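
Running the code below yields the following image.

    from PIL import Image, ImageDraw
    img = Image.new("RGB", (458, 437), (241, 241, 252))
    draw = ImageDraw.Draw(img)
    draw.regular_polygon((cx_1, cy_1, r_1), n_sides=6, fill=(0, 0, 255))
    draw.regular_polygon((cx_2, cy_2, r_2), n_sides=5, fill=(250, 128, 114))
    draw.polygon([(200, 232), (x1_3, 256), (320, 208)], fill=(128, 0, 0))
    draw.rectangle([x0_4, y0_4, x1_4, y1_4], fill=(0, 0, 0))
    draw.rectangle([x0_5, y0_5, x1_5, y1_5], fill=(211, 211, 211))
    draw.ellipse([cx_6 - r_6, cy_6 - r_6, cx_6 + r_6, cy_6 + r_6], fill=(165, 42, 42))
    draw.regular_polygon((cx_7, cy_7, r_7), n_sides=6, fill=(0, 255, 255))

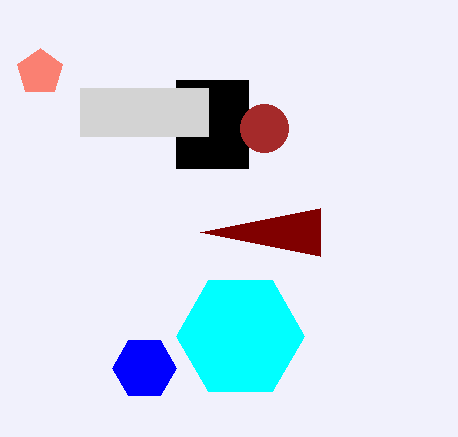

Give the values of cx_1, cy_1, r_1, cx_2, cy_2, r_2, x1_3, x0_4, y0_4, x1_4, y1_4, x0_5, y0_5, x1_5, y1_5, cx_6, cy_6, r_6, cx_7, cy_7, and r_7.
cx_1 = 144; cy_1 = 368; r_1 = 32; cx_2 = 40; cy_2 = 72; r_2 = 24; x1_3 = 320; x0_4 = 176; y0_4 = 80; x1_4 = 248; y1_4 = 168; x0_5 = 80; y0_5 = 88; x1_5 = 208; y1_5 = 136; cx_6 = 264; cy_6 = 128; r_6 = 24; cx_7 = 240; cy_7 = 336; r_7 = 64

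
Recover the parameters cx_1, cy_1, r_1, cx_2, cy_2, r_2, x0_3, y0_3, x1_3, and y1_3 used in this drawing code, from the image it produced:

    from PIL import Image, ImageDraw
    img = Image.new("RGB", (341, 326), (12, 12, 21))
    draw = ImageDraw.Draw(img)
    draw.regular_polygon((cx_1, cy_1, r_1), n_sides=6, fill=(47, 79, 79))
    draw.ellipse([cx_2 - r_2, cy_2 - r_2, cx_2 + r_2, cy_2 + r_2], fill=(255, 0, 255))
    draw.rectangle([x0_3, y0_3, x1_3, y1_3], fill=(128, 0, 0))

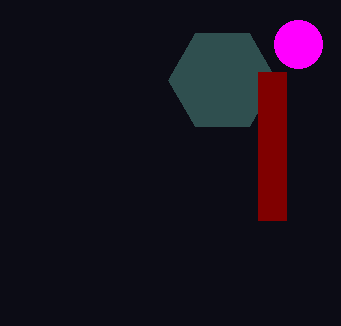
cx_1 = 222
cy_1 = 80
r_1 = 54
cx_2 = 298
cy_2 = 44
r_2 = 24
x0_3 = 258
y0_3 = 72
x1_3 = 286
y1_3 = 220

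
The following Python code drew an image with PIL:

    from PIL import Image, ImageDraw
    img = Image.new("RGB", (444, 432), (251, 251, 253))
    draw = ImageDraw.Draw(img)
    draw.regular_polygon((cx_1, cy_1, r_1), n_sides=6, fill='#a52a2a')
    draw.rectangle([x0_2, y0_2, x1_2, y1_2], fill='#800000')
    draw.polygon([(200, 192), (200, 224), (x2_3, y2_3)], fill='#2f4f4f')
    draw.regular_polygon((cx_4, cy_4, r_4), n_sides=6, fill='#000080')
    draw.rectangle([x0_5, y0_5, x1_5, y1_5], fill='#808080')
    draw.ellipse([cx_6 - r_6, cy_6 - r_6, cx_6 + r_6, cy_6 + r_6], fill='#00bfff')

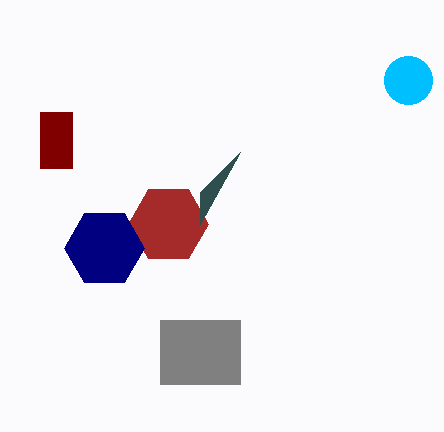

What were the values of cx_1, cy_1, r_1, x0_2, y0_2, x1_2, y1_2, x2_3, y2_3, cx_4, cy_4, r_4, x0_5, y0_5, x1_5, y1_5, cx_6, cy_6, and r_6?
cx_1 = 168, cy_1 = 224, r_1 = 40, x0_2 = 40, y0_2 = 112, x1_2 = 72, y1_2 = 168, x2_3 = 240, y2_3 = 152, cx_4 = 104, cy_4 = 248, r_4 = 40, x0_5 = 160, y0_5 = 320, x1_5 = 240, y1_5 = 384, cx_6 = 408, cy_6 = 80, r_6 = 24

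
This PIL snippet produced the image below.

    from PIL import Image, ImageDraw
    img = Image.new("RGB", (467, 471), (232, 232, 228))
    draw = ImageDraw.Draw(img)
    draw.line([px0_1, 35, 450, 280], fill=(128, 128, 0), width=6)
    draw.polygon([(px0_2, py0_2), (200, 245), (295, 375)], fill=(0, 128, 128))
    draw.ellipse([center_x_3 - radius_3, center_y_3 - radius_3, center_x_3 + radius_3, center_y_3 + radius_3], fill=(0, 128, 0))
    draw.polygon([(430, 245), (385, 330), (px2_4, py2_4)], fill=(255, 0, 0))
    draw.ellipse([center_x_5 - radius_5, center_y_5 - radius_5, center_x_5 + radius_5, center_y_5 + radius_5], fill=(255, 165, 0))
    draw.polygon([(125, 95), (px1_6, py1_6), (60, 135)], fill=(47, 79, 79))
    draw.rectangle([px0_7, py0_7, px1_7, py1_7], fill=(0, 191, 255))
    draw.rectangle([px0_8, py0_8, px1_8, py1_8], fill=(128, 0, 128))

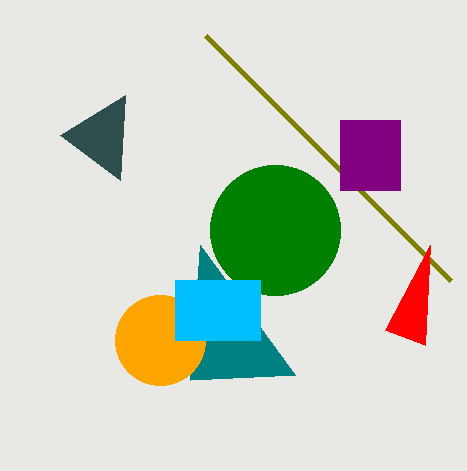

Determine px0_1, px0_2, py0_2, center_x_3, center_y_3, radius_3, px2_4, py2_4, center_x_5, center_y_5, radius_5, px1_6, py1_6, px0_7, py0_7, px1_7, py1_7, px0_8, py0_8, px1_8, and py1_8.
px0_1 = 205, px0_2 = 190, py0_2 = 380, center_x_3 = 275, center_y_3 = 230, radius_3 = 65, px2_4 = 425, py2_4 = 345, center_x_5 = 160, center_y_5 = 340, radius_5 = 45, px1_6 = 120, py1_6 = 180, px0_7 = 175, py0_7 = 280, px1_7 = 260, py1_7 = 340, px0_8 = 340, py0_8 = 120, px1_8 = 400, py1_8 = 190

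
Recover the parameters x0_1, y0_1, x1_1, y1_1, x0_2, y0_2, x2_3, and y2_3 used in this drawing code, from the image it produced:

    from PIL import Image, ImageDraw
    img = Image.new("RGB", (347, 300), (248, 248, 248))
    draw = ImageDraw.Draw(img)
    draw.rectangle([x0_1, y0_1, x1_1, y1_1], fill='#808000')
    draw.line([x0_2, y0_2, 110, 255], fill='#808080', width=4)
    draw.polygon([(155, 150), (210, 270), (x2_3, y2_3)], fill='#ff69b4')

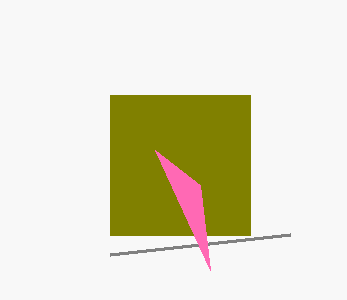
x0_1 = 110; y0_1 = 95; x1_1 = 250; y1_1 = 235; x0_2 = 290; y0_2 = 235; x2_3 = 200; y2_3 = 185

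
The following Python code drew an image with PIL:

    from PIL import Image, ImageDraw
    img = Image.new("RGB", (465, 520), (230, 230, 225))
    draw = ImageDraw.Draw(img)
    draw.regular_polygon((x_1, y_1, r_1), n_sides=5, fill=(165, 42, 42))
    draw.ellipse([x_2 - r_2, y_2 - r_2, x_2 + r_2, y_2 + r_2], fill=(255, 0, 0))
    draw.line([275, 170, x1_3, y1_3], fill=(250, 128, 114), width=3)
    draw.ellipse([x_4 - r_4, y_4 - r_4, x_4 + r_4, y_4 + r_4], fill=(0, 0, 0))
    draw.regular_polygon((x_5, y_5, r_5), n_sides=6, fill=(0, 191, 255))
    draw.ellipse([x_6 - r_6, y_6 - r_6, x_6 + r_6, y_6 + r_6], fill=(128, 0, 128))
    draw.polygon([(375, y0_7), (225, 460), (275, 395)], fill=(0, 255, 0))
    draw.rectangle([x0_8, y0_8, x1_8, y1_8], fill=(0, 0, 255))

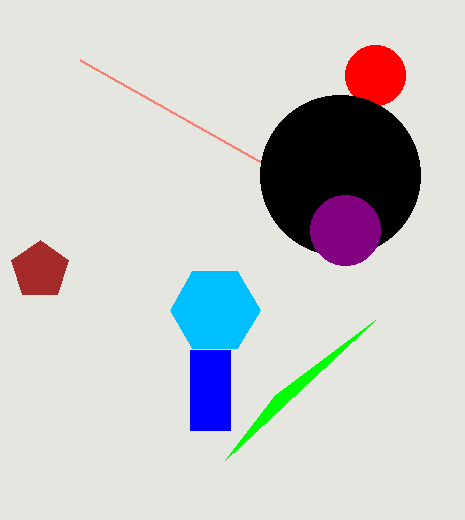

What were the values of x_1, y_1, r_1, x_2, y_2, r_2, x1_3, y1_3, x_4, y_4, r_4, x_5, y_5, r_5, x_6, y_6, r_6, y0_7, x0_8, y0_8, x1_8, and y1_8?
x_1 = 40; y_1 = 270; r_1 = 30; x_2 = 375; y_2 = 75; r_2 = 30; x1_3 = 80; y1_3 = 60; x_4 = 340; y_4 = 175; r_4 = 80; x_5 = 215; y_5 = 310; r_5 = 45; x_6 = 345; y_6 = 230; r_6 = 35; y0_7 = 320; x0_8 = 190; y0_8 = 350; x1_8 = 230; y1_8 = 430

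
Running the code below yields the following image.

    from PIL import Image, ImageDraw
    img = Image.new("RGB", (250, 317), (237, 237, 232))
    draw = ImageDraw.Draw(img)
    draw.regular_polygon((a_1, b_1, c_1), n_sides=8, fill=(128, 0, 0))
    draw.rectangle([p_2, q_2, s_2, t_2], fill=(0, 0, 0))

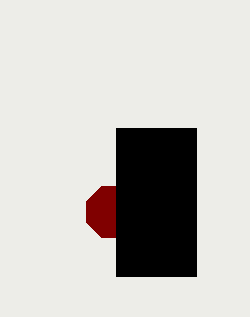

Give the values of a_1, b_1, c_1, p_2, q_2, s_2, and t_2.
a_1 = 112
b_1 = 212
c_1 = 28
p_2 = 116
q_2 = 128
s_2 = 196
t_2 = 276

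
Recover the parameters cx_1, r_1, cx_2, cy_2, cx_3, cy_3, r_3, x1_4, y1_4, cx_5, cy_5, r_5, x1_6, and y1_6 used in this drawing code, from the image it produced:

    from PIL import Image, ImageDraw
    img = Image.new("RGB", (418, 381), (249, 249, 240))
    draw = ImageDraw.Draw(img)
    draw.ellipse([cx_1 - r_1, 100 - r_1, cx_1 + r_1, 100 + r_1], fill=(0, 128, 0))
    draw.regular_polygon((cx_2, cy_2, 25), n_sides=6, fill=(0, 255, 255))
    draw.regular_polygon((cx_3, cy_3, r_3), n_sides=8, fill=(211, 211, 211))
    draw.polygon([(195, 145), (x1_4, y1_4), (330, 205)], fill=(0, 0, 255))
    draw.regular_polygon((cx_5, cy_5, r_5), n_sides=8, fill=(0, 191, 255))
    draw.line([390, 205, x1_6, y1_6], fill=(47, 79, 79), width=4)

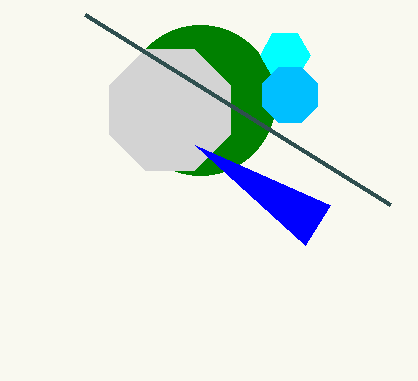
cx_1 = 200; r_1 = 75; cx_2 = 285; cy_2 = 55; cx_3 = 170; cy_3 = 110; r_3 = 65; x1_4 = 305; y1_4 = 245; cx_5 = 290; cy_5 = 95; r_5 = 30; x1_6 = 85; y1_6 = 15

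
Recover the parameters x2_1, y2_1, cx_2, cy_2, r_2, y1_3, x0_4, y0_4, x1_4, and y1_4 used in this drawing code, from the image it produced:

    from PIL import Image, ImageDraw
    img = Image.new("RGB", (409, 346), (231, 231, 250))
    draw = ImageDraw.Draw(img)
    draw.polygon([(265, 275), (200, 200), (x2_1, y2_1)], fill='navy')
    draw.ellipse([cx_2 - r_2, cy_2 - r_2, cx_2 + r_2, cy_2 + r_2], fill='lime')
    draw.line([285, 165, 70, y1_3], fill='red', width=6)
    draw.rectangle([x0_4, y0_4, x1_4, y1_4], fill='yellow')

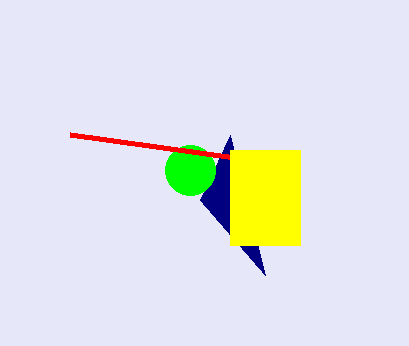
x2_1 = 230; y2_1 = 135; cx_2 = 190; cy_2 = 170; r_2 = 25; y1_3 = 135; x0_4 = 230; y0_4 = 150; x1_4 = 300; y1_4 = 245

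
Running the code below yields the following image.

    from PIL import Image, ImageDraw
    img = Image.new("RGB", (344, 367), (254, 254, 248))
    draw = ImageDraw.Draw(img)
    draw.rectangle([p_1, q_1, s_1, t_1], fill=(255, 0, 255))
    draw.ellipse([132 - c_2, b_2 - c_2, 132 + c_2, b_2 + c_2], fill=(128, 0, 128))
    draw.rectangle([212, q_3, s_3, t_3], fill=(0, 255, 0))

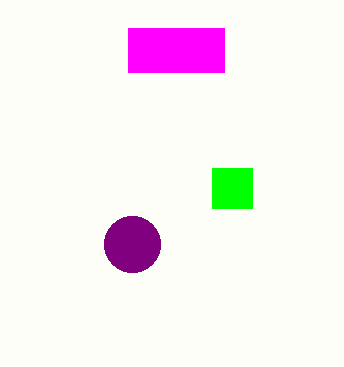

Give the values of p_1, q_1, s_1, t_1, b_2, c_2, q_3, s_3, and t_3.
p_1 = 128
q_1 = 28
s_1 = 224
t_1 = 72
b_2 = 244
c_2 = 28
q_3 = 168
s_3 = 252
t_3 = 208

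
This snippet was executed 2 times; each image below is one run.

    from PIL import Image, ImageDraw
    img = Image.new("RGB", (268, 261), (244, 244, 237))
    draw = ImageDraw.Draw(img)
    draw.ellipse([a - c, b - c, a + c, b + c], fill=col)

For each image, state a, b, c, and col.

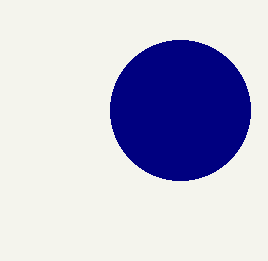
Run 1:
a = 180
b = 110
c = 70
col = 'navy'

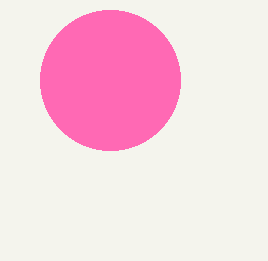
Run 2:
a = 110, b = 80, c = 70, col = 'hotpink'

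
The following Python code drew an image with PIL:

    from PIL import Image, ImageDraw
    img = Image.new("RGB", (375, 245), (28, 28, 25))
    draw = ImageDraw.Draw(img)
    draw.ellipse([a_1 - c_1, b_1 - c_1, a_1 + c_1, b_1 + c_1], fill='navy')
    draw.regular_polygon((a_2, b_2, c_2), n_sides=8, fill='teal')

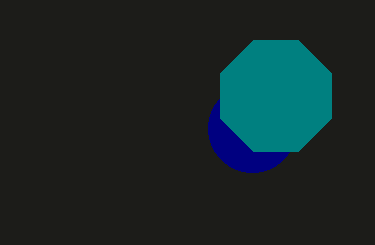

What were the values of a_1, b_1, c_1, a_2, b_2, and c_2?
a_1 = 252, b_1 = 128, c_1 = 44, a_2 = 276, b_2 = 96, c_2 = 60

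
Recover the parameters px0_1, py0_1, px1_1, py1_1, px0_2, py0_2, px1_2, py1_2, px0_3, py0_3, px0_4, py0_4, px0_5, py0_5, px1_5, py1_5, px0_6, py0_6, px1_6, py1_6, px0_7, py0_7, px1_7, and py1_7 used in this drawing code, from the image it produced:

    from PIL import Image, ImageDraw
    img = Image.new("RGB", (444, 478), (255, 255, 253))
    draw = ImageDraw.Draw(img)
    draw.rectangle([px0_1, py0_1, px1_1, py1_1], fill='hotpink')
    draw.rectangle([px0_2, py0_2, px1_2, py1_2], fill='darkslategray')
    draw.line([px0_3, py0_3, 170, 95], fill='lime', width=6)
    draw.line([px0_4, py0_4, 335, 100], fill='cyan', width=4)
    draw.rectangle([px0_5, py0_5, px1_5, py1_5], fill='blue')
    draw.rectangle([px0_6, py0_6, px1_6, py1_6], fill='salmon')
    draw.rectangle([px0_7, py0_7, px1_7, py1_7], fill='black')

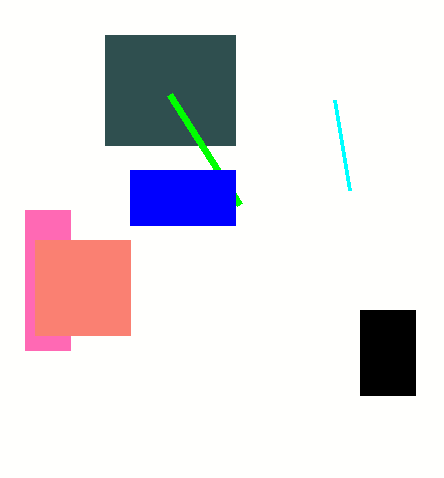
px0_1 = 25
py0_1 = 210
px1_1 = 70
py1_1 = 350
px0_2 = 105
py0_2 = 35
px1_2 = 235
py1_2 = 145
px0_3 = 240
py0_3 = 205
px0_4 = 350
py0_4 = 190
px0_5 = 130
py0_5 = 170
px1_5 = 235
py1_5 = 225
px0_6 = 35
py0_6 = 240
px1_6 = 130
py1_6 = 335
px0_7 = 360
py0_7 = 310
px1_7 = 415
py1_7 = 395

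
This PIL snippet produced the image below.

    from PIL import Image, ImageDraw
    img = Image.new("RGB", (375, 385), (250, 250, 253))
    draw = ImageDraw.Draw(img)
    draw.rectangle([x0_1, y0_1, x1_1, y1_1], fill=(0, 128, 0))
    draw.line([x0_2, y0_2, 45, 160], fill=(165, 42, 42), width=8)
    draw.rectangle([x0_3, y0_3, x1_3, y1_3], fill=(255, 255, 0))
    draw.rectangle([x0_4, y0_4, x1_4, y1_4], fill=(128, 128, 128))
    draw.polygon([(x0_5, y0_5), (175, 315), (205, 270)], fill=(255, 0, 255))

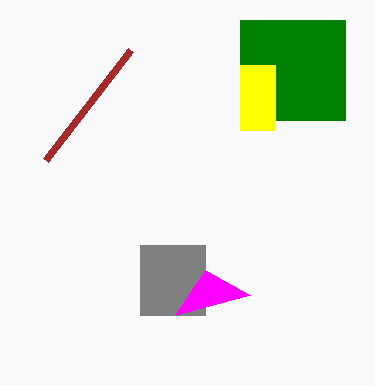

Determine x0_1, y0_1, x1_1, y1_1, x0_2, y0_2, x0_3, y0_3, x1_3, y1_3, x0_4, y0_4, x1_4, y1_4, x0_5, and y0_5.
x0_1 = 240; y0_1 = 20; x1_1 = 345; y1_1 = 120; x0_2 = 130; y0_2 = 50; x0_3 = 240; y0_3 = 65; x1_3 = 275; y1_3 = 130; x0_4 = 140; y0_4 = 245; x1_4 = 205; y1_4 = 315; x0_5 = 250; y0_5 = 295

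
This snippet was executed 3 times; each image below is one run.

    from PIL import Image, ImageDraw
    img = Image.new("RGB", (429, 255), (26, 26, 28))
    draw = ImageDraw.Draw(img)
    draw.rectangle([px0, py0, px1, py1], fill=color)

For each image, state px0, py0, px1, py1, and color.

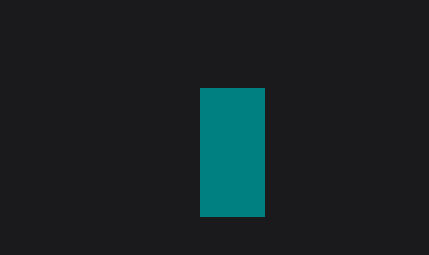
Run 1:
px0 = 200; py0 = 88; px1 = 264; py1 = 216; color = 'teal'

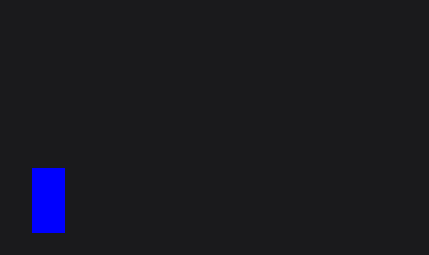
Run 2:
px0 = 32
py0 = 168
px1 = 64
py1 = 232
color = 'blue'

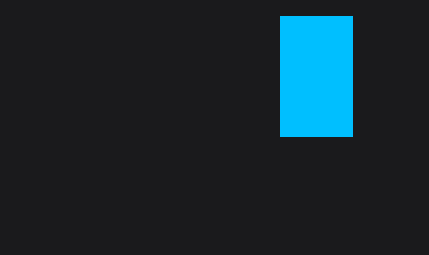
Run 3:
px0 = 280; py0 = 16; px1 = 352; py1 = 136; color = 'deepskyblue'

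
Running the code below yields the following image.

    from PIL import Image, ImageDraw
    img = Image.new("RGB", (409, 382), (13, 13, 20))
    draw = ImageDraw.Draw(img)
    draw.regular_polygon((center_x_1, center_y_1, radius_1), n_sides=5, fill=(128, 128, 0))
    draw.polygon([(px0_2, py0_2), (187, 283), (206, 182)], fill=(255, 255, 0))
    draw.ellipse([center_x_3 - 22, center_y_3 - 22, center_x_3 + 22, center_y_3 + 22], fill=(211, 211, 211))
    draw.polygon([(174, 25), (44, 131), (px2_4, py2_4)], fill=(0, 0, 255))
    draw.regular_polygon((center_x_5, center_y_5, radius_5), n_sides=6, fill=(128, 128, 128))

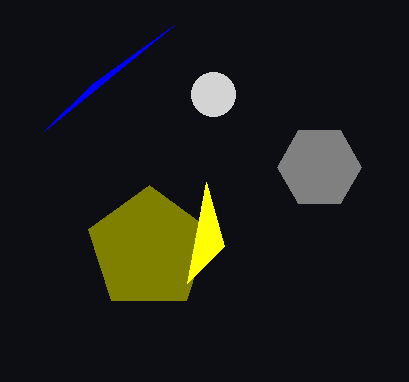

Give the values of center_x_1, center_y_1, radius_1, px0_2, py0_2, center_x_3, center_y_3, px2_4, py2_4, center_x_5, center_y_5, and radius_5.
center_x_1 = 149, center_y_1 = 249, radius_1 = 64, px0_2 = 224, py0_2 = 246, center_x_3 = 213, center_y_3 = 94, px2_4 = 92, py2_4 = 84, center_x_5 = 319, center_y_5 = 167, radius_5 = 42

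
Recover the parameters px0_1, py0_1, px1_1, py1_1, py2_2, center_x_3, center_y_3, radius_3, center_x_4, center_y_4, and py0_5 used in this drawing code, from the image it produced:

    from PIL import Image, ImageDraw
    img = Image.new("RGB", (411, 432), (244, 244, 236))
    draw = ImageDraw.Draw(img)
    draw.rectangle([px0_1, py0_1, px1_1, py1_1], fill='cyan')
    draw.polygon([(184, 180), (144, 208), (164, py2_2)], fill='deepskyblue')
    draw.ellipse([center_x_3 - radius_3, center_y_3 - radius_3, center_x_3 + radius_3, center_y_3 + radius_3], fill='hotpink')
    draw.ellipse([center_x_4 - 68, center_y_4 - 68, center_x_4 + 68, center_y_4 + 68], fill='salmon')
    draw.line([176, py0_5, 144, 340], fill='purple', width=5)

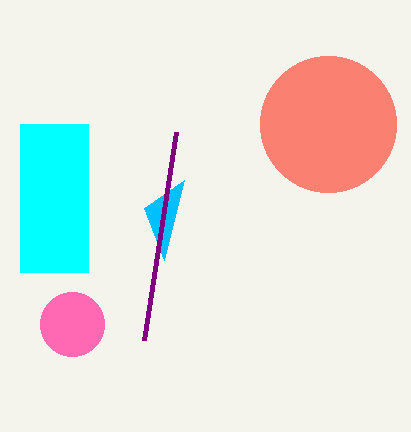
px0_1 = 20; py0_1 = 124; px1_1 = 88; py1_1 = 272; py2_2 = 260; center_x_3 = 72; center_y_3 = 324; radius_3 = 32; center_x_4 = 328; center_y_4 = 124; py0_5 = 132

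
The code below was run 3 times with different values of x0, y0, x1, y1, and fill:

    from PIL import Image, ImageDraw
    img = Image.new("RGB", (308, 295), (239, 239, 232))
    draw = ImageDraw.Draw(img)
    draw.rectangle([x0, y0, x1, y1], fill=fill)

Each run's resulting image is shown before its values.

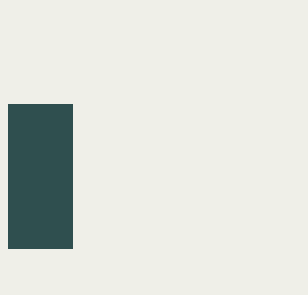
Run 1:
x0 = 8
y0 = 104
x1 = 72
y1 = 248
fill = 'darkslategray'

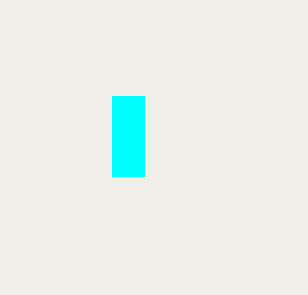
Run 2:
x0 = 112, y0 = 96, x1 = 144, y1 = 176, fill = 'cyan'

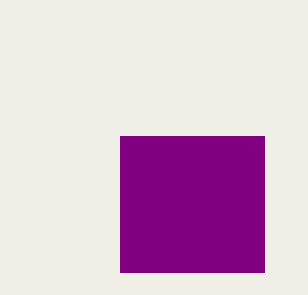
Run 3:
x0 = 120
y0 = 136
x1 = 264
y1 = 272
fill = 'purple'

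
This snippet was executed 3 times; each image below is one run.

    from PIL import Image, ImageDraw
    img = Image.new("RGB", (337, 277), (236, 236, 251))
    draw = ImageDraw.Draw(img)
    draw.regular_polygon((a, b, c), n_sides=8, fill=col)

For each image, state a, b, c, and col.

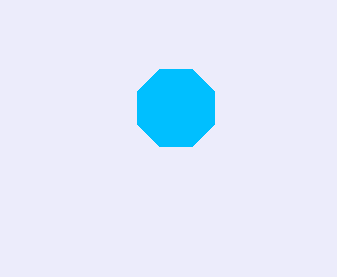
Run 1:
a = 176; b = 108; c = 42; col = 'deepskyblue'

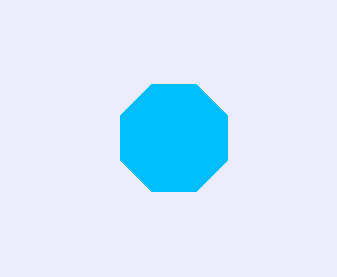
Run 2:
a = 174, b = 138, c = 58, col = 'deepskyblue'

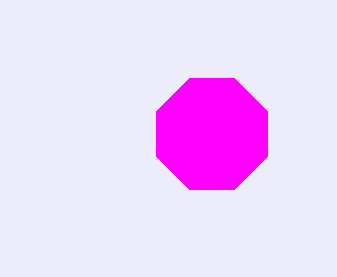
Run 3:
a = 212, b = 134, c = 60, col = 'magenta'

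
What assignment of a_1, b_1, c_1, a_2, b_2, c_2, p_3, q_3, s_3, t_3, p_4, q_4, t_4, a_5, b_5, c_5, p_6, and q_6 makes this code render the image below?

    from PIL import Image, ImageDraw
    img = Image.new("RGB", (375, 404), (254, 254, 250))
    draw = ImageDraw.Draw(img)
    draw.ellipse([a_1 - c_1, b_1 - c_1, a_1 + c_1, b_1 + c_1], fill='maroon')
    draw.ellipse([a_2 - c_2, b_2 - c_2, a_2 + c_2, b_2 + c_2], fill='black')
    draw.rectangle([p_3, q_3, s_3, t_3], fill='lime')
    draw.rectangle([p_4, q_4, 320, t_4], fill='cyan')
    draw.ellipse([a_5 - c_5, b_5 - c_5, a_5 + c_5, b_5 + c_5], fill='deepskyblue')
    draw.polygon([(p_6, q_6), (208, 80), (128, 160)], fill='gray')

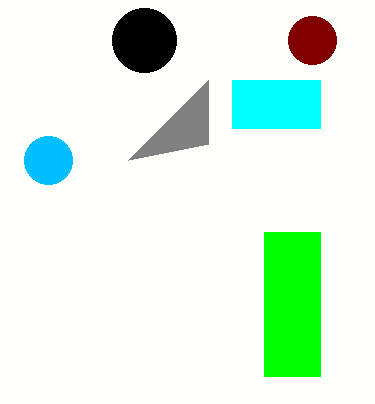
a_1 = 312
b_1 = 40
c_1 = 24
a_2 = 144
b_2 = 40
c_2 = 32
p_3 = 264
q_3 = 232
s_3 = 320
t_3 = 376
p_4 = 232
q_4 = 80
t_4 = 128
a_5 = 48
b_5 = 160
c_5 = 24
p_6 = 208
q_6 = 144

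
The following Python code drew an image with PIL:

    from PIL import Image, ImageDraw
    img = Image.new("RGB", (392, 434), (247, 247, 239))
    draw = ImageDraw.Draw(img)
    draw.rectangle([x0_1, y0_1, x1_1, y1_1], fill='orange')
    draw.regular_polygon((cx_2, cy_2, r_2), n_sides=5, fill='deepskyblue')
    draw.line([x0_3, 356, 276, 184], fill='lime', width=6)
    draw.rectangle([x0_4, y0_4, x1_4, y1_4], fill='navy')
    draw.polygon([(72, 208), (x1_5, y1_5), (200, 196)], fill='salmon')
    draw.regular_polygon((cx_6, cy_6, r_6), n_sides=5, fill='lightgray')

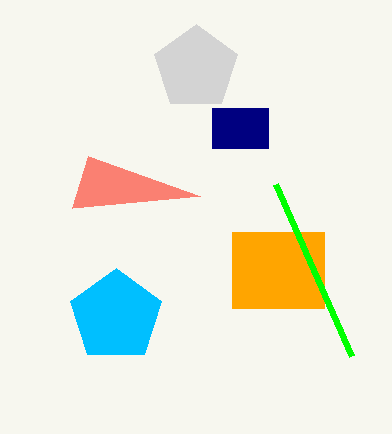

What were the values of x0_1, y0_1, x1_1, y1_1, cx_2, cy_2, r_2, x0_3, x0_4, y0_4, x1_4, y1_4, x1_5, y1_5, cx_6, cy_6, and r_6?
x0_1 = 232, y0_1 = 232, x1_1 = 324, y1_1 = 308, cx_2 = 116, cy_2 = 316, r_2 = 48, x0_3 = 352, x0_4 = 212, y0_4 = 108, x1_4 = 268, y1_4 = 148, x1_5 = 88, y1_5 = 156, cx_6 = 196, cy_6 = 68, r_6 = 44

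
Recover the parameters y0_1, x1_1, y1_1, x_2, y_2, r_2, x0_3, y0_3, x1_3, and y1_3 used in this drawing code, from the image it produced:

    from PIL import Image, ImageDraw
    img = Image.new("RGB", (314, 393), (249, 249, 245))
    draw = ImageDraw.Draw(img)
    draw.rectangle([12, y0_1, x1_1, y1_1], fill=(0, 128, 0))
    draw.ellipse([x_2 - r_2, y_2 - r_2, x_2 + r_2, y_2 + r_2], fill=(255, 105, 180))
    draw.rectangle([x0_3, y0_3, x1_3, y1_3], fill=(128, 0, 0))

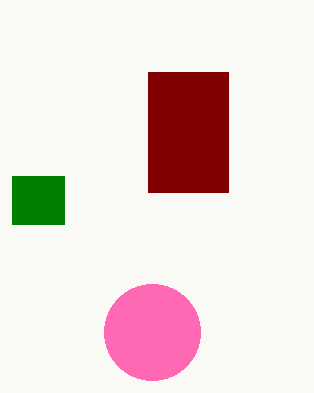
y0_1 = 176, x1_1 = 64, y1_1 = 224, x_2 = 152, y_2 = 332, r_2 = 48, x0_3 = 148, y0_3 = 72, x1_3 = 228, y1_3 = 192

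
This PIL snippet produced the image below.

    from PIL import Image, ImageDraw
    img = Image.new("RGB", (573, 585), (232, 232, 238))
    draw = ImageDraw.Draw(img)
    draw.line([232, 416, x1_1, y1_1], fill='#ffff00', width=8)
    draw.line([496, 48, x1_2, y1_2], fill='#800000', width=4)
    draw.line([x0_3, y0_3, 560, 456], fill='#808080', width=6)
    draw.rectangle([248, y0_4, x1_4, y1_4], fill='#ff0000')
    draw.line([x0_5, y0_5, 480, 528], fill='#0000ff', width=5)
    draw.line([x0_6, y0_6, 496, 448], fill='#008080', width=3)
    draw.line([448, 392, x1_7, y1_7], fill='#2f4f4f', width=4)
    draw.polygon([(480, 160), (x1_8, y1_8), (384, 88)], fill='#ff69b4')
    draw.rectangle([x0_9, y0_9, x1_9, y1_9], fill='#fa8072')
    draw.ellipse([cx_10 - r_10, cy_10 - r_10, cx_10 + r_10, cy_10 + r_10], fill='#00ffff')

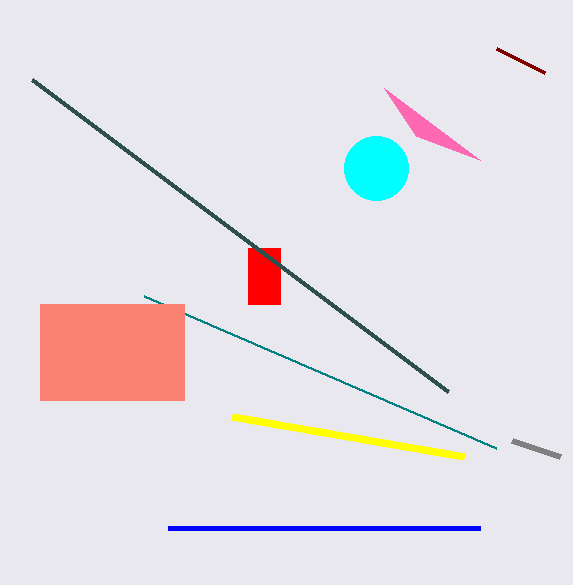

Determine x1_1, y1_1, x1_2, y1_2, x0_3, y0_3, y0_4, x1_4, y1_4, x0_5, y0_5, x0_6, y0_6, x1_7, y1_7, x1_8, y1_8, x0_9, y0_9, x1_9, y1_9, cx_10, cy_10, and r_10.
x1_1 = 464
y1_1 = 456
x1_2 = 544
y1_2 = 72
x0_3 = 512
y0_3 = 440
y0_4 = 248
x1_4 = 280
y1_4 = 304
x0_5 = 168
y0_5 = 528
x0_6 = 144
y0_6 = 296
x1_7 = 32
y1_7 = 80
x1_8 = 416
y1_8 = 136
x0_9 = 40
y0_9 = 304
x1_9 = 184
y1_9 = 400
cx_10 = 376
cy_10 = 168
r_10 = 32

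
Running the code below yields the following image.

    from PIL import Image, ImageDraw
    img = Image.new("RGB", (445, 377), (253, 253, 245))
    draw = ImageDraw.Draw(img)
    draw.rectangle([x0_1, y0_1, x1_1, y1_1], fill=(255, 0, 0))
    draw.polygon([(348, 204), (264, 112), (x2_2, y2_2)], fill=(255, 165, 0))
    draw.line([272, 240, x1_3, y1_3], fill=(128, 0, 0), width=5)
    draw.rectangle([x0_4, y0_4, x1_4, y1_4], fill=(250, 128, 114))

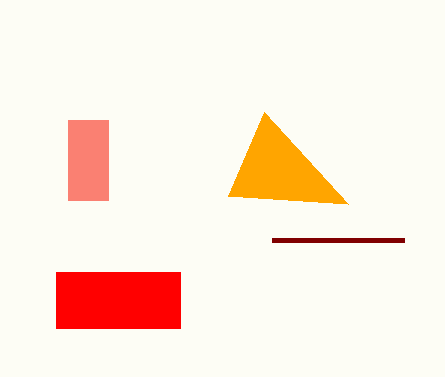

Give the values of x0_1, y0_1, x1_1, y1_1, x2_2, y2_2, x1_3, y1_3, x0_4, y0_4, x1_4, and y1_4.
x0_1 = 56, y0_1 = 272, x1_1 = 180, y1_1 = 328, x2_2 = 228, y2_2 = 196, x1_3 = 404, y1_3 = 240, x0_4 = 68, y0_4 = 120, x1_4 = 108, y1_4 = 200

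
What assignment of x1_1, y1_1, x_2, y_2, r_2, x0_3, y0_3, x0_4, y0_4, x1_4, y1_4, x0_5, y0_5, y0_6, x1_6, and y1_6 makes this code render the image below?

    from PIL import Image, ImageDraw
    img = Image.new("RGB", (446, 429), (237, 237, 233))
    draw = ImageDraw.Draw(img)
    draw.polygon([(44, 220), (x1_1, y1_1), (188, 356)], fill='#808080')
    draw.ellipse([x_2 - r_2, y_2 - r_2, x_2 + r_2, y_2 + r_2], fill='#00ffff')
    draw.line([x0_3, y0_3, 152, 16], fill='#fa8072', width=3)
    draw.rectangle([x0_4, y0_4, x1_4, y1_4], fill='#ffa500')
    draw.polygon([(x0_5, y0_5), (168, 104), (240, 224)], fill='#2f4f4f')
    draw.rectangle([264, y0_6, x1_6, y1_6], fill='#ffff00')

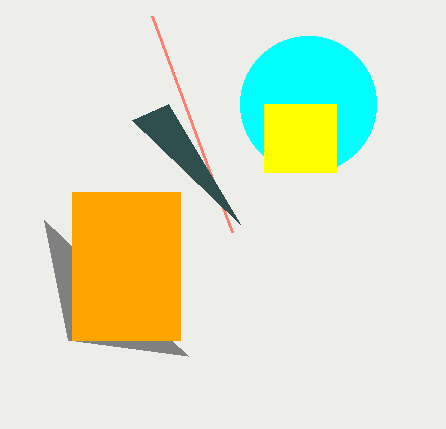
x1_1 = 68, y1_1 = 340, x_2 = 308, y_2 = 104, r_2 = 68, x0_3 = 232, y0_3 = 232, x0_4 = 72, y0_4 = 192, x1_4 = 180, y1_4 = 340, x0_5 = 132, y0_5 = 120, y0_6 = 104, x1_6 = 336, y1_6 = 172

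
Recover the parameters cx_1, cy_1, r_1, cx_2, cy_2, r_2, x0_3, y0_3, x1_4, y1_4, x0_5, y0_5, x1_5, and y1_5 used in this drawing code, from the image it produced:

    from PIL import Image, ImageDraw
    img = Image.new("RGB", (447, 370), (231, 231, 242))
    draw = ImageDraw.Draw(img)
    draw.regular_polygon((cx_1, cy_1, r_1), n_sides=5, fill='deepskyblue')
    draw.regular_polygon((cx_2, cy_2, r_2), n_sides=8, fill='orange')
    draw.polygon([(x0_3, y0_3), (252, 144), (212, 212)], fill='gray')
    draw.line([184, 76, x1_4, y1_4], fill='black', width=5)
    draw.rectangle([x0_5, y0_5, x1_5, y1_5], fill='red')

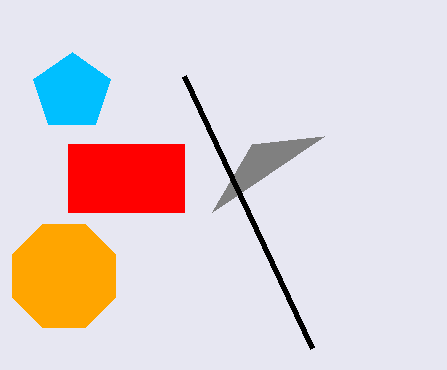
cx_1 = 72
cy_1 = 92
r_1 = 40
cx_2 = 64
cy_2 = 276
r_2 = 56
x0_3 = 324
y0_3 = 136
x1_4 = 312
y1_4 = 348
x0_5 = 68
y0_5 = 144
x1_5 = 184
y1_5 = 212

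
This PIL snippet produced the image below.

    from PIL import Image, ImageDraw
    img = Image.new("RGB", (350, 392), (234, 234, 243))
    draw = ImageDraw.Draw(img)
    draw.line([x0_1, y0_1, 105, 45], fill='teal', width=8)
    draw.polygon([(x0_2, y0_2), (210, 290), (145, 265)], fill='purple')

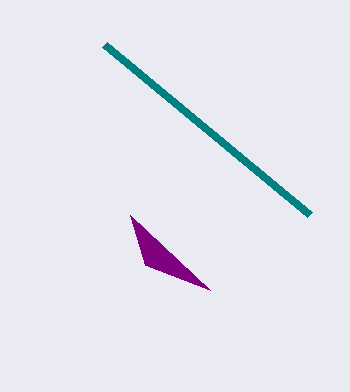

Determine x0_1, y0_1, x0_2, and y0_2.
x0_1 = 310, y0_1 = 215, x0_2 = 130, y0_2 = 215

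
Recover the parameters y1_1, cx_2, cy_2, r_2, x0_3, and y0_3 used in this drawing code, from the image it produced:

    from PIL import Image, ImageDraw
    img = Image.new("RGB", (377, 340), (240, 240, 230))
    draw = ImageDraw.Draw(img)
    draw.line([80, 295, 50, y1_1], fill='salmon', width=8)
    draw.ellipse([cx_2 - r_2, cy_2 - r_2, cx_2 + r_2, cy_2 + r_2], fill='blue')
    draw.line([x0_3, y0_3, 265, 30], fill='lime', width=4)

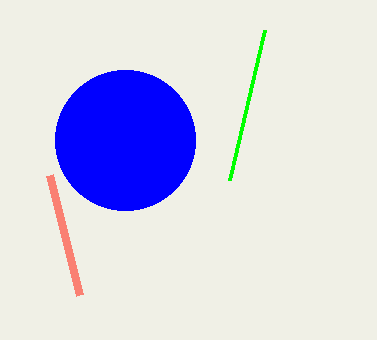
y1_1 = 175, cx_2 = 125, cy_2 = 140, r_2 = 70, x0_3 = 230, y0_3 = 180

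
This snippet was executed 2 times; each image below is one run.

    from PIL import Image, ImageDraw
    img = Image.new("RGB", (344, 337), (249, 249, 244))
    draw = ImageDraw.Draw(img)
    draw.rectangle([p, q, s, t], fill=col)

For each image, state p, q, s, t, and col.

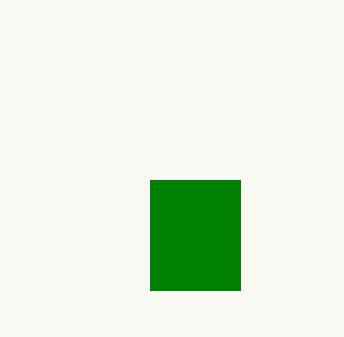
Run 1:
p = 150, q = 180, s = 240, t = 290, col = 'green'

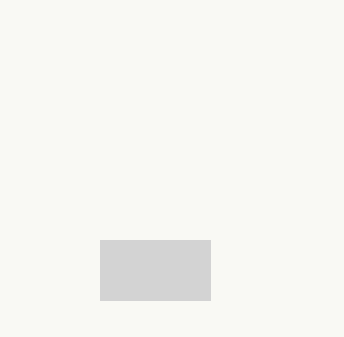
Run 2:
p = 100; q = 240; s = 210; t = 300; col = 'lightgray'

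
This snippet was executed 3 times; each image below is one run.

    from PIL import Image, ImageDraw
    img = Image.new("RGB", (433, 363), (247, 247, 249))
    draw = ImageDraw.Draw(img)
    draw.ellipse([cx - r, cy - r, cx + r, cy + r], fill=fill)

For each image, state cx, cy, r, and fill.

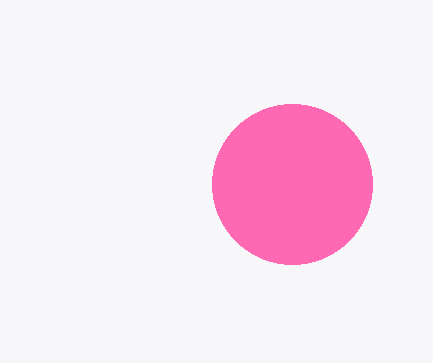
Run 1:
cx = 292; cy = 184; r = 80; fill = 'hotpink'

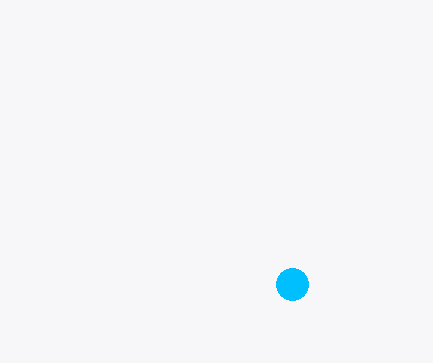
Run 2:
cx = 292
cy = 284
r = 16
fill = 'deepskyblue'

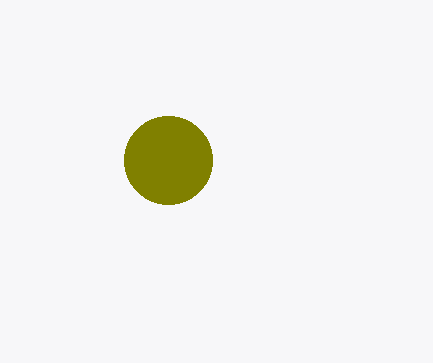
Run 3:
cx = 168, cy = 160, r = 44, fill = 'olive'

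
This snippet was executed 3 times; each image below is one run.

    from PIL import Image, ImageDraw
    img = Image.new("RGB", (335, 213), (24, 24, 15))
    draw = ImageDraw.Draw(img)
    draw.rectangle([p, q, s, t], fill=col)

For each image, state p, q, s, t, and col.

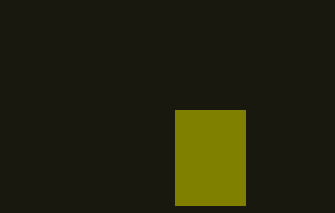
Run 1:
p = 175; q = 110; s = 245; t = 205; col = 'olive'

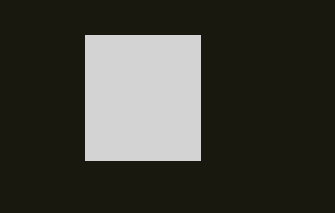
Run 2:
p = 85; q = 35; s = 200; t = 160; col = 'lightgray'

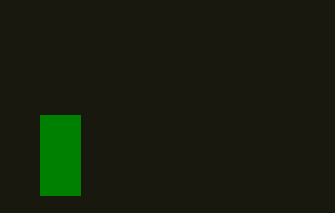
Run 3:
p = 40, q = 115, s = 80, t = 195, col = 'green'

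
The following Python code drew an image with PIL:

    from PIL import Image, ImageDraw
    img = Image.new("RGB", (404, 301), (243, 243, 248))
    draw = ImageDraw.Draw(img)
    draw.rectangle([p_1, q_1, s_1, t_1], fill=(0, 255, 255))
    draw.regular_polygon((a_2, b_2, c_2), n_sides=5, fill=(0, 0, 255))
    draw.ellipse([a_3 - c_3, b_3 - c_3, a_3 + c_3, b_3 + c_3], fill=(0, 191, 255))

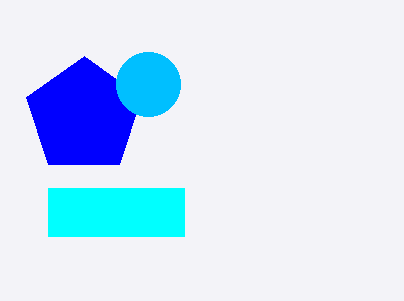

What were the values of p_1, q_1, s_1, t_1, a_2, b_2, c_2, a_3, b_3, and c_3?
p_1 = 48
q_1 = 188
s_1 = 184
t_1 = 236
a_2 = 84
b_2 = 116
c_2 = 60
a_3 = 148
b_3 = 84
c_3 = 32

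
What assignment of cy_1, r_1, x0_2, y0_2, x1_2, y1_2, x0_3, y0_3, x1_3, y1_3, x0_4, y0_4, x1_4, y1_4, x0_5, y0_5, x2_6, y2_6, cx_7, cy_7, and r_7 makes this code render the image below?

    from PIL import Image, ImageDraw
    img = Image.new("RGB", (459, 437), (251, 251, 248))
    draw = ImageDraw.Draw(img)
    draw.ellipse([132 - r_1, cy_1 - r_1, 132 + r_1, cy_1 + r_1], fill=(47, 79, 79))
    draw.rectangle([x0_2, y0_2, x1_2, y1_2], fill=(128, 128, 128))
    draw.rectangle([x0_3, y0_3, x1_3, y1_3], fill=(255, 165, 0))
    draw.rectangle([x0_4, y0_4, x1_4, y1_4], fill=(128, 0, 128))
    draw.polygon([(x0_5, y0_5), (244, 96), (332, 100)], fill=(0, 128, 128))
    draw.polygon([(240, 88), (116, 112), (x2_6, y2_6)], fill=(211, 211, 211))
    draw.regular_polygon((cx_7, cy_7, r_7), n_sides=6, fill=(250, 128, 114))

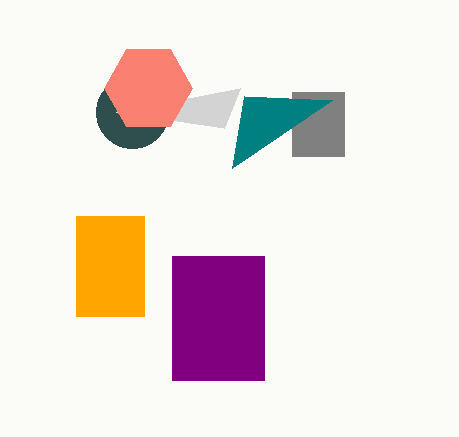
cy_1 = 112; r_1 = 36; x0_2 = 292; y0_2 = 92; x1_2 = 344; y1_2 = 156; x0_3 = 76; y0_3 = 216; x1_3 = 144; y1_3 = 316; x0_4 = 172; y0_4 = 256; x1_4 = 264; y1_4 = 380; x0_5 = 232; y0_5 = 168; x2_6 = 224; y2_6 = 128; cx_7 = 148; cy_7 = 88; r_7 = 44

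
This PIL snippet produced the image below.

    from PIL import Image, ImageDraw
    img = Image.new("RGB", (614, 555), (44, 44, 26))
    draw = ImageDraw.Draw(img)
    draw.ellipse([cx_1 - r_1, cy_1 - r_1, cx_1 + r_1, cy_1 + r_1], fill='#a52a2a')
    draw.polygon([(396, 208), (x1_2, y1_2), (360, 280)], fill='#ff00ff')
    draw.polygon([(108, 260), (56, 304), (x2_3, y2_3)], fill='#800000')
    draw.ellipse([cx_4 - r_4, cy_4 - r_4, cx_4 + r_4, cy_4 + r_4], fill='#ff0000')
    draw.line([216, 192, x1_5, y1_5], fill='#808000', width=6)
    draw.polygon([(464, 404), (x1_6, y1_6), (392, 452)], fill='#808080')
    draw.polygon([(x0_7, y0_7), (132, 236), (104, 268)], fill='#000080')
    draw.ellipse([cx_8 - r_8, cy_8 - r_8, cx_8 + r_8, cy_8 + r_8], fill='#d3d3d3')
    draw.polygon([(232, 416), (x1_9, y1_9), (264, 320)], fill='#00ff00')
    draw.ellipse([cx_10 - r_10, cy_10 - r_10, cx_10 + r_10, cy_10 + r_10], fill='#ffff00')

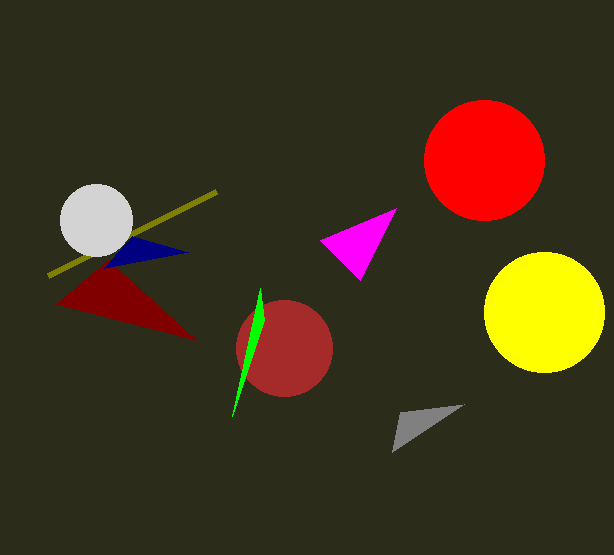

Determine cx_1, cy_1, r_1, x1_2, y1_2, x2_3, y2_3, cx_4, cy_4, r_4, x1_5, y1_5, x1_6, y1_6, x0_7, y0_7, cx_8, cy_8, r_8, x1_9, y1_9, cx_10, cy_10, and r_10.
cx_1 = 284; cy_1 = 348; r_1 = 48; x1_2 = 320; y1_2 = 240; x2_3 = 196; y2_3 = 340; cx_4 = 484; cy_4 = 160; r_4 = 60; x1_5 = 48; y1_5 = 276; x1_6 = 400; y1_6 = 412; x0_7 = 188; y0_7 = 252; cx_8 = 96; cy_8 = 220; r_8 = 36; x1_9 = 260; y1_9 = 288; cx_10 = 544; cy_10 = 312; r_10 = 60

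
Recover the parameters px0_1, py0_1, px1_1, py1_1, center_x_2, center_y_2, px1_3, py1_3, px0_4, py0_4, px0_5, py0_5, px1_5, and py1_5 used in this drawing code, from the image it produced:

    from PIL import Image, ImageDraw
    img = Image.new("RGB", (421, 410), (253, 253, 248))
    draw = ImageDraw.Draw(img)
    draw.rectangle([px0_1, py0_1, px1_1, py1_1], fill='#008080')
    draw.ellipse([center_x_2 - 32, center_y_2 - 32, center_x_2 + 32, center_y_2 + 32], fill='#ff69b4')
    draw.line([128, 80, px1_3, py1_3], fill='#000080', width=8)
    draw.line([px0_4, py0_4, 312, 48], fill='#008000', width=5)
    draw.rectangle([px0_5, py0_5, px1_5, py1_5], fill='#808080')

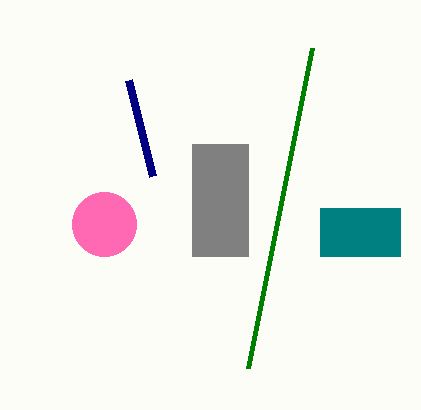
px0_1 = 320, py0_1 = 208, px1_1 = 400, py1_1 = 256, center_x_2 = 104, center_y_2 = 224, px1_3 = 152, py1_3 = 176, px0_4 = 248, py0_4 = 368, px0_5 = 192, py0_5 = 144, px1_5 = 248, py1_5 = 256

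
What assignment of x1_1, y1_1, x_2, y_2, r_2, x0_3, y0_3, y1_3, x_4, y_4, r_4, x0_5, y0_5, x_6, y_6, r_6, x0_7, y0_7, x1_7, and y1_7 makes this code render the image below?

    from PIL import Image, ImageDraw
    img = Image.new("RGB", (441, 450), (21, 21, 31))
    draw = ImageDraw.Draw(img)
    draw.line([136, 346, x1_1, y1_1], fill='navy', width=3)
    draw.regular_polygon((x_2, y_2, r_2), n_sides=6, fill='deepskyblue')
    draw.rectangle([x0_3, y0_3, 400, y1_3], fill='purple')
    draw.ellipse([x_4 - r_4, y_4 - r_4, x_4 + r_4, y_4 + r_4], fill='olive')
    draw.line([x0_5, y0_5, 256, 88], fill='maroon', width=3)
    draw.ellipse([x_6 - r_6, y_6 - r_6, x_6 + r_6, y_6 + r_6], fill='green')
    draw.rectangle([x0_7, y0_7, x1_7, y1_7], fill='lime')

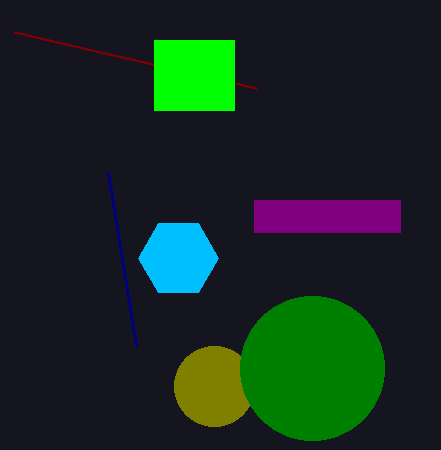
x1_1 = 108; y1_1 = 172; x_2 = 178; y_2 = 258; r_2 = 40; x0_3 = 254; y0_3 = 200; y1_3 = 232; x_4 = 214; y_4 = 386; r_4 = 40; x0_5 = 14; y0_5 = 32; x_6 = 312; y_6 = 368; r_6 = 72; x0_7 = 154; y0_7 = 40; x1_7 = 234; y1_7 = 110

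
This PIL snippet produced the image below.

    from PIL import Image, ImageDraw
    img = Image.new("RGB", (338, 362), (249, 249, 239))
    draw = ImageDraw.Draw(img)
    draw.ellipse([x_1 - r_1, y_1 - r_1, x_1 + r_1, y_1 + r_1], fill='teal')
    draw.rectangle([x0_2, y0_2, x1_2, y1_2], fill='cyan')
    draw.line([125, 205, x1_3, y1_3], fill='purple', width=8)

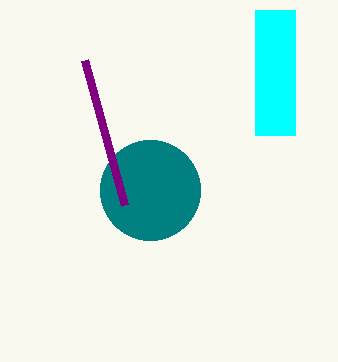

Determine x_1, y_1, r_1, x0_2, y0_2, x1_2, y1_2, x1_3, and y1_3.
x_1 = 150
y_1 = 190
r_1 = 50
x0_2 = 255
y0_2 = 10
x1_2 = 295
y1_2 = 135
x1_3 = 85
y1_3 = 60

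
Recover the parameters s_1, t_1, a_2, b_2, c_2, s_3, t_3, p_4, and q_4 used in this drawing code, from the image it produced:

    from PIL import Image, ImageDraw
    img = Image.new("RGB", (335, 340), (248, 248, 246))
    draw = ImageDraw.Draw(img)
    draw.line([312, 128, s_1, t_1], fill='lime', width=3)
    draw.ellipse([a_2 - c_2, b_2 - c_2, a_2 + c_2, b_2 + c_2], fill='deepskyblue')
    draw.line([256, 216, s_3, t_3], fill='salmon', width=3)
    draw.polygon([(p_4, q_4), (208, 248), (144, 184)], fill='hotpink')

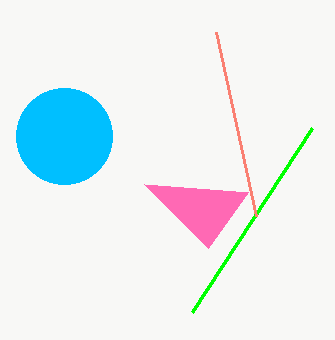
s_1 = 192
t_1 = 312
a_2 = 64
b_2 = 136
c_2 = 48
s_3 = 216
t_3 = 32
p_4 = 248
q_4 = 192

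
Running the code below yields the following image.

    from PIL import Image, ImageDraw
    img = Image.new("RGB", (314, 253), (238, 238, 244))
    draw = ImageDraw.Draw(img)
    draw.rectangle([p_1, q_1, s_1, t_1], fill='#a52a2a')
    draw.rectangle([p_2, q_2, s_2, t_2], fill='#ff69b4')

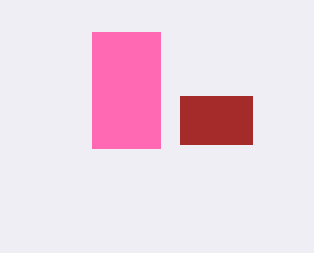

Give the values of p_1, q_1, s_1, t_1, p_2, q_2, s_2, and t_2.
p_1 = 180
q_1 = 96
s_1 = 252
t_1 = 144
p_2 = 92
q_2 = 32
s_2 = 160
t_2 = 148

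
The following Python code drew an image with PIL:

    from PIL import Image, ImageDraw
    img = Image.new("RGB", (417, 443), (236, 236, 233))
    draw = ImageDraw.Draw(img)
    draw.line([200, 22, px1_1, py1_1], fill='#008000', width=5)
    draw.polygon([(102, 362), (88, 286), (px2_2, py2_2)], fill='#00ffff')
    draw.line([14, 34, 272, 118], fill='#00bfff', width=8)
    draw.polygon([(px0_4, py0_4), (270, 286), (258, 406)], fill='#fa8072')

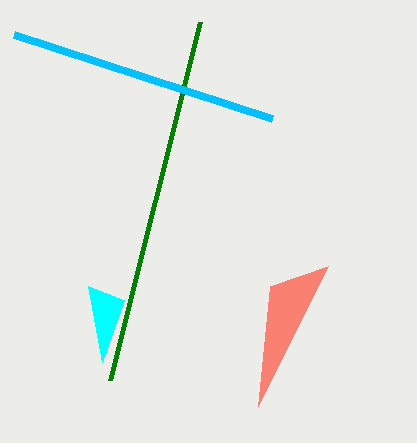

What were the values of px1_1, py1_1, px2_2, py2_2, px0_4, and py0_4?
px1_1 = 110
py1_1 = 380
px2_2 = 124
py2_2 = 300
px0_4 = 328
py0_4 = 266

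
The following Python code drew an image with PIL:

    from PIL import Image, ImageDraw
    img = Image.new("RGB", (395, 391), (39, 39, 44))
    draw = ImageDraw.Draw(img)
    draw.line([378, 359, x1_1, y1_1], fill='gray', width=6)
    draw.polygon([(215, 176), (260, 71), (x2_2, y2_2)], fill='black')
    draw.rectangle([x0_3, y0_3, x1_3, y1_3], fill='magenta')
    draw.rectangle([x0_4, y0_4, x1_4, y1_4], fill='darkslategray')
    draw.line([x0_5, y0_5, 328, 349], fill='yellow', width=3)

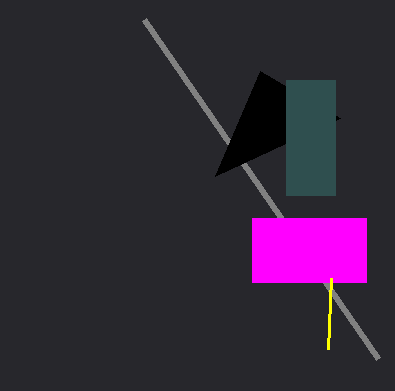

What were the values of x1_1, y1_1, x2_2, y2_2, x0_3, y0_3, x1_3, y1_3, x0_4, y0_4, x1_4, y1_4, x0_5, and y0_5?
x1_1 = 144
y1_1 = 20
x2_2 = 340
y2_2 = 118
x0_3 = 252
y0_3 = 218
x1_3 = 366
y1_3 = 282
x0_4 = 286
y0_4 = 80
x1_4 = 335
y1_4 = 195
x0_5 = 331
y0_5 = 278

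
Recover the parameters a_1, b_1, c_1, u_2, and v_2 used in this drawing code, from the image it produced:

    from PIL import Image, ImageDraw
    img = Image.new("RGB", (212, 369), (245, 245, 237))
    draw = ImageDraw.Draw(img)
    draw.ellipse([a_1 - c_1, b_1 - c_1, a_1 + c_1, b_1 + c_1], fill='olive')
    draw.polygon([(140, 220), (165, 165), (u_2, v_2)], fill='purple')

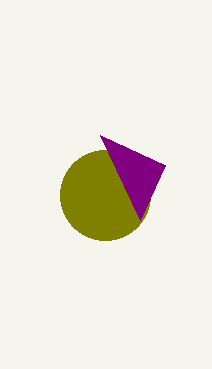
a_1 = 105
b_1 = 195
c_1 = 45
u_2 = 100
v_2 = 135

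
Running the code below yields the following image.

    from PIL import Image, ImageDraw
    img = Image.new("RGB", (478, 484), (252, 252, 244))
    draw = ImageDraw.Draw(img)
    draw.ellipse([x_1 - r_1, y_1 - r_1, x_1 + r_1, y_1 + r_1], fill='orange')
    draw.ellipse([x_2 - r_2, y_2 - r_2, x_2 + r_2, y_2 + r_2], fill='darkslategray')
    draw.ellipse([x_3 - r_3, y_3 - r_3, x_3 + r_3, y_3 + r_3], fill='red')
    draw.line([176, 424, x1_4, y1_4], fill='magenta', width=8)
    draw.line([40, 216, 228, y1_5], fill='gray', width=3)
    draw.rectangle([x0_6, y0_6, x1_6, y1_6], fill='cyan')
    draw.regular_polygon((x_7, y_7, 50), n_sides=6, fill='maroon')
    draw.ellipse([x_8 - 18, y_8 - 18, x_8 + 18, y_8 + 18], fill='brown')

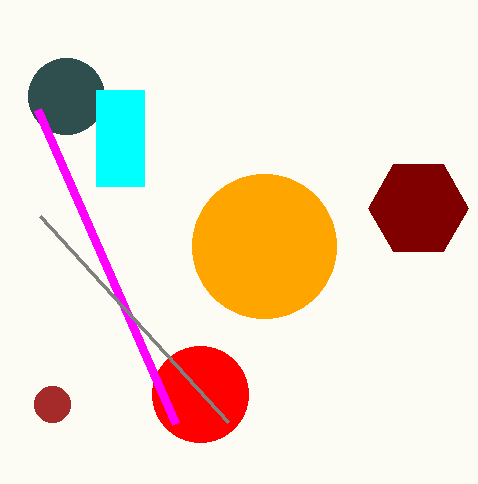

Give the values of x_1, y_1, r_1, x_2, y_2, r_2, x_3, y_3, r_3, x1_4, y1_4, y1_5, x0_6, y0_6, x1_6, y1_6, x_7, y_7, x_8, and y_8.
x_1 = 264
y_1 = 246
r_1 = 72
x_2 = 66
y_2 = 96
r_2 = 38
x_3 = 200
y_3 = 394
r_3 = 48
x1_4 = 38
y1_4 = 110
y1_5 = 422
x0_6 = 96
y0_6 = 90
x1_6 = 144
y1_6 = 186
x_7 = 418
y_7 = 208
x_8 = 52
y_8 = 404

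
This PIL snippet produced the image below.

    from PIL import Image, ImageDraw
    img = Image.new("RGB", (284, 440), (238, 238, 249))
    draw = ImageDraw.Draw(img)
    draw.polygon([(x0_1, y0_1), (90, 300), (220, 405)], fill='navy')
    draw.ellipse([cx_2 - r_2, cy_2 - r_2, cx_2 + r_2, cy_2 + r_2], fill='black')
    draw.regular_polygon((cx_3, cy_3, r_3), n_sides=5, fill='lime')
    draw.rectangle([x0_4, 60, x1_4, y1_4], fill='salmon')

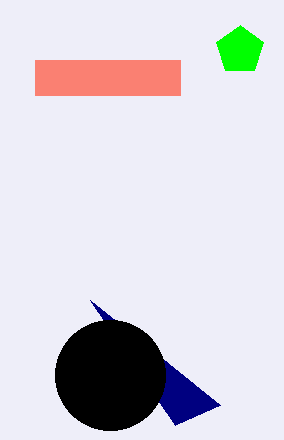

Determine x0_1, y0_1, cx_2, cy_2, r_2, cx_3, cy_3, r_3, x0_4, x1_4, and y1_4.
x0_1 = 175, y0_1 = 425, cx_2 = 110, cy_2 = 375, r_2 = 55, cx_3 = 240, cy_3 = 50, r_3 = 25, x0_4 = 35, x1_4 = 180, y1_4 = 95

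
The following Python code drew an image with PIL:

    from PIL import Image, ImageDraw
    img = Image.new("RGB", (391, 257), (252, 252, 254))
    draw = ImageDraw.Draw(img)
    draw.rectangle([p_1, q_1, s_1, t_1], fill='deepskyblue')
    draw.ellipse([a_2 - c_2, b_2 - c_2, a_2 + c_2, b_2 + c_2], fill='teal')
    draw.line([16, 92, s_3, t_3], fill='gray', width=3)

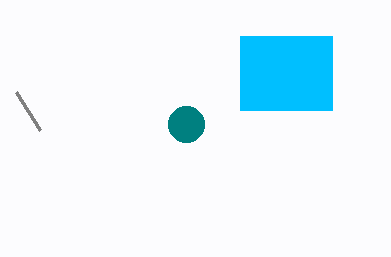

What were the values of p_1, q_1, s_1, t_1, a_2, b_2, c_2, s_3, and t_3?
p_1 = 240, q_1 = 36, s_1 = 332, t_1 = 110, a_2 = 186, b_2 = 124, c_2 = 18, s_3 = 40, t_3 = 130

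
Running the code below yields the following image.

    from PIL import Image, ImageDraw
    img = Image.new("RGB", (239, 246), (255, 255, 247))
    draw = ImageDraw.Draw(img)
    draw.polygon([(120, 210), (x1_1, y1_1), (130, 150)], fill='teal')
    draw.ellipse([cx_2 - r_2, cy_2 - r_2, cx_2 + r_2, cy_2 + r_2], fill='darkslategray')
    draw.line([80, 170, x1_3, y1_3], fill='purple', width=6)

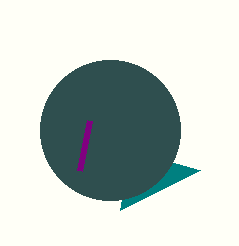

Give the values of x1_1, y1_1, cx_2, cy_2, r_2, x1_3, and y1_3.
x1_1 = 200
y1_1 = 170
cx_2 = 110
cy_2 = 130
r_2 = 70
x1_3 = 90
y1_3 = 120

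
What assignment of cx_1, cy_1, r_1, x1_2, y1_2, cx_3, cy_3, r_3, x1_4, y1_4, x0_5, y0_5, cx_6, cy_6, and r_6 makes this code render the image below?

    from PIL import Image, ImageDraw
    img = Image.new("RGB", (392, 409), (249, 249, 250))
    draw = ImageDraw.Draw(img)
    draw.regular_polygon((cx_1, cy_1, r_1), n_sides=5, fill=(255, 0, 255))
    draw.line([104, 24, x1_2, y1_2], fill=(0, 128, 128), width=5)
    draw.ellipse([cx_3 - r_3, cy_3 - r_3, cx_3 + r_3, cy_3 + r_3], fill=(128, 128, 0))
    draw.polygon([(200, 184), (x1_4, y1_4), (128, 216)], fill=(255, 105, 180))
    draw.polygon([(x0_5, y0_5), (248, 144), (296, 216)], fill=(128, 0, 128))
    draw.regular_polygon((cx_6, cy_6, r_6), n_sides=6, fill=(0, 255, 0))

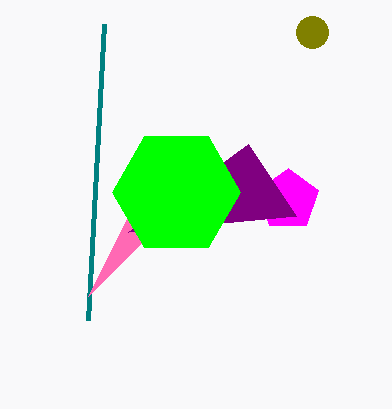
cx_1 = 288, cy_1 = 200, r_1 = 32, x1_2 = 88, y1_2 = 320, cx_3 = 312, cy_3 = 32, r_3 = 16, x1_4 = 88, y1_4 = 296, x0_5 = 128, y0_5 = 232, cx_6 = 176, cy_6 = 192, r_6 = 64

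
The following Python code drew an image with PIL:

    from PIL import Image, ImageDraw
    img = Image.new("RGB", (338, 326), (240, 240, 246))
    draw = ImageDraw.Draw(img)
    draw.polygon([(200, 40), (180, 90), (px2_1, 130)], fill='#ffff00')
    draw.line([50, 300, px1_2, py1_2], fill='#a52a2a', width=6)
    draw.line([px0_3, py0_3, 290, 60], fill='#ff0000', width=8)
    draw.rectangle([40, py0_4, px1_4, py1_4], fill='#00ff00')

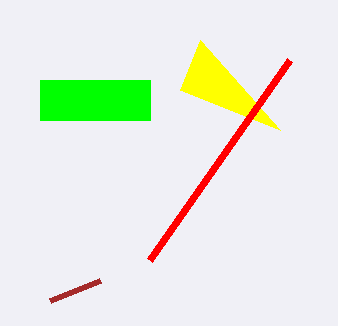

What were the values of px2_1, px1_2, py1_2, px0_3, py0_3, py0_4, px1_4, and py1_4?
px2_1 = 280
px1_2 = 100
py1_2 = 280
px0_3 = 150
py0_3 = 260
py0_4 = 80
px1_4 = 150
py1_4 = 120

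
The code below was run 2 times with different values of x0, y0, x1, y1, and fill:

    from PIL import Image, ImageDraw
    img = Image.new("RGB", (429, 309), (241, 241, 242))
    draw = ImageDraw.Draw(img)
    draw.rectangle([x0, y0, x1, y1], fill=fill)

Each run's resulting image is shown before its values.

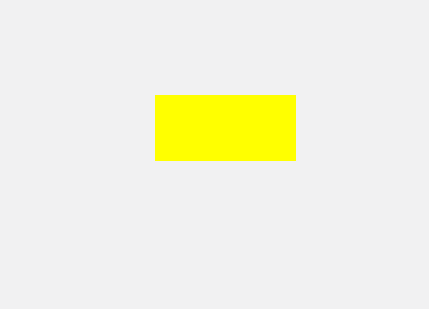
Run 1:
x0 = 155, y0 = 95, x1 = 295, y1 = 160, fill = 'yellow'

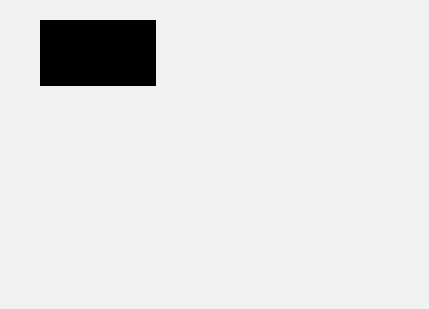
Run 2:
x0 = 40; y0 = 20; x1 = 155; y1 = 85; fill = 'black'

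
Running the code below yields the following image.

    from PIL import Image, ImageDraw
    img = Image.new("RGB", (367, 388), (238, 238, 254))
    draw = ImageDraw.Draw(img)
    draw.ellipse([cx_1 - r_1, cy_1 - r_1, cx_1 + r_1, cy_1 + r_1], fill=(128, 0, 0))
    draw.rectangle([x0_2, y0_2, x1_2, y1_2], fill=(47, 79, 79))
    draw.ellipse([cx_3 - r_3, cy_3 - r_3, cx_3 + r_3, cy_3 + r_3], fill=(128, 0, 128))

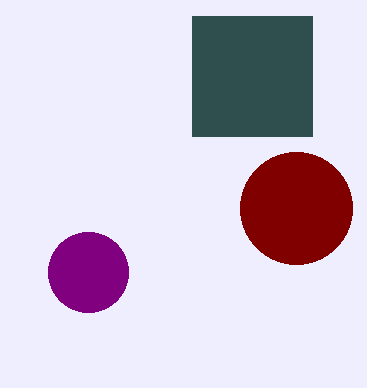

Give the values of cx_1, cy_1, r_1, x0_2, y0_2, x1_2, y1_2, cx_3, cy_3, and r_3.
cx_1 = 296; cy_1 = 208; r_1 = 56; x0_2 = 192; y0_2 = 16; x1_2 = 312; y1_2 = 136; cx_3 = 88; cy_3 = 272; r_3 = 40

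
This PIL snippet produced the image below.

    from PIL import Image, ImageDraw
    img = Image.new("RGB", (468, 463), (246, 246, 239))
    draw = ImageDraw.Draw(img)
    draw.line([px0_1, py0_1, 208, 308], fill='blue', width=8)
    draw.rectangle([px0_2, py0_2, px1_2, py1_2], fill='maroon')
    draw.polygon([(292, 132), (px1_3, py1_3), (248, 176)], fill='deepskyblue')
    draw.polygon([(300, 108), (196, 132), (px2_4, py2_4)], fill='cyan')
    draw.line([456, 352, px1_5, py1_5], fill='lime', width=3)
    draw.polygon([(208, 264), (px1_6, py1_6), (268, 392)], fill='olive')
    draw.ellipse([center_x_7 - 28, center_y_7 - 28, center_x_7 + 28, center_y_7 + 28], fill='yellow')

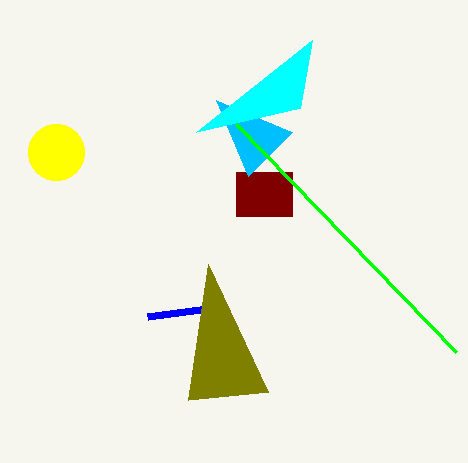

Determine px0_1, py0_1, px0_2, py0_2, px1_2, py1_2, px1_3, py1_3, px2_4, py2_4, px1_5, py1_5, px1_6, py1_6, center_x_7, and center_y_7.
px0_1 = 148, py0_1 = 316, px0_2 = 236, py0_2 = 172, px1_2 = 292, py1_2 = 216, px1_3 = 216, py1_3 = 100, px2_4 = 312, py2_4 = 40, px1_5 = 236, py1_5 = 124, px1_6 = 188, py1_6 = 400, center_x_7 = 56, center_y_7 = 152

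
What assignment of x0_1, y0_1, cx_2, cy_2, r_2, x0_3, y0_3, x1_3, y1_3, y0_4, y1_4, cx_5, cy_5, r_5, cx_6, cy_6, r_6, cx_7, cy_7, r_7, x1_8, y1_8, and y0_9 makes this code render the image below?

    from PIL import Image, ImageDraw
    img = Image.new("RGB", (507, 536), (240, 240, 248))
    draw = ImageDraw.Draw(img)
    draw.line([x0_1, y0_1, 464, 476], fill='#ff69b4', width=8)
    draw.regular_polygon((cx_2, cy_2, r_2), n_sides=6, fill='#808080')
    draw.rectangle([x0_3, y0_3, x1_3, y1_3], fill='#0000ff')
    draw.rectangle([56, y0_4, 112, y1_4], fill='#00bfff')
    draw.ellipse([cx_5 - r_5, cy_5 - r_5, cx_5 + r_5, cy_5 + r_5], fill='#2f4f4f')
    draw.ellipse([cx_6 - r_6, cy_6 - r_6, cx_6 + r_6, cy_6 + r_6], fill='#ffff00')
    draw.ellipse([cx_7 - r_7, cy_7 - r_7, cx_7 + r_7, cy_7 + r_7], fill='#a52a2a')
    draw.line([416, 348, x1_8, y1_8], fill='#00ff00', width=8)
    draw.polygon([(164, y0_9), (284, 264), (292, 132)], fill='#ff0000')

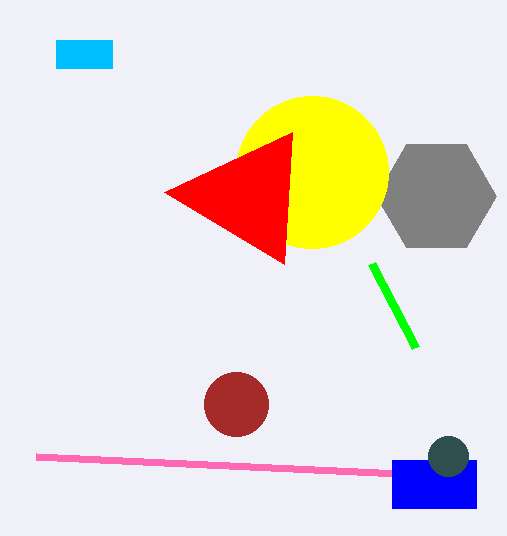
x0_1 = 36
y0_1 = 456
cx_2 = 436
cy_2 = 196
r_2 = 60
x0_3 = 392
y0_3 = 460
x1_3 = 476
y1_3 = 508
y0_4 = 40
y1_4 = 68
cx_5 = 448
cy_5 = 456
r_5 = 20
cx_6 = 312
cy_6 = 172
r_6 = 76
cx_7 = 236
cy_7 = 404
r_7 = 32
x1_8 = 372
y1_8 = 264
y0_9 = 192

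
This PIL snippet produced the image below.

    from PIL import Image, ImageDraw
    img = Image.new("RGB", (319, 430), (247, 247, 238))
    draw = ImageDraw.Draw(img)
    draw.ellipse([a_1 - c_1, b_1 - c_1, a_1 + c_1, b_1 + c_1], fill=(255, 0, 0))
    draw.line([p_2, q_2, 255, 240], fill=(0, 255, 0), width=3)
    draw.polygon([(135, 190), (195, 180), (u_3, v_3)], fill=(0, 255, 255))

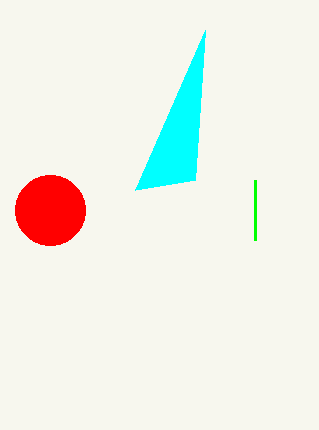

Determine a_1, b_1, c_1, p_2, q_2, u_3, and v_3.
a_1 = 50; b_1 = 210; c_1 = 35; p_2 = 255; q_2 = 180; u_3 = 205; v_3 = 30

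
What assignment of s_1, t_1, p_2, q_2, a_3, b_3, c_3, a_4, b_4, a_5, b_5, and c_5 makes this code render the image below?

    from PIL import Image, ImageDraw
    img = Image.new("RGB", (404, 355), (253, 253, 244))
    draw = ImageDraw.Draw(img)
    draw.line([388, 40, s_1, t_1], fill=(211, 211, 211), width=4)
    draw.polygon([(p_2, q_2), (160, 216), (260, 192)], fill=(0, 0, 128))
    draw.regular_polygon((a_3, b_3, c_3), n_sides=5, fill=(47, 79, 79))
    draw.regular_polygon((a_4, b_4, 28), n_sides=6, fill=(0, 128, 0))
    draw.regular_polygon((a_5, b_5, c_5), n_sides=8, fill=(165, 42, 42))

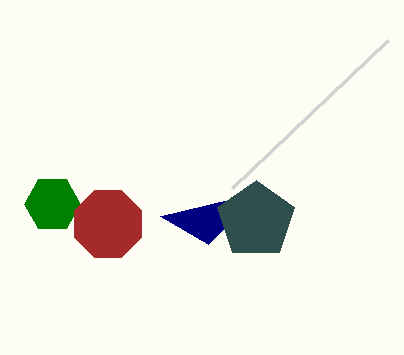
s_1 = 232; t_1 = 188; p_2 = 208; q_2 = 244; a_3 = 256; b_3 = 220; c_3 = 40; a_4 = 52; b_4 = 204; a_5 = 108; b_5 = 224; c_5 = 36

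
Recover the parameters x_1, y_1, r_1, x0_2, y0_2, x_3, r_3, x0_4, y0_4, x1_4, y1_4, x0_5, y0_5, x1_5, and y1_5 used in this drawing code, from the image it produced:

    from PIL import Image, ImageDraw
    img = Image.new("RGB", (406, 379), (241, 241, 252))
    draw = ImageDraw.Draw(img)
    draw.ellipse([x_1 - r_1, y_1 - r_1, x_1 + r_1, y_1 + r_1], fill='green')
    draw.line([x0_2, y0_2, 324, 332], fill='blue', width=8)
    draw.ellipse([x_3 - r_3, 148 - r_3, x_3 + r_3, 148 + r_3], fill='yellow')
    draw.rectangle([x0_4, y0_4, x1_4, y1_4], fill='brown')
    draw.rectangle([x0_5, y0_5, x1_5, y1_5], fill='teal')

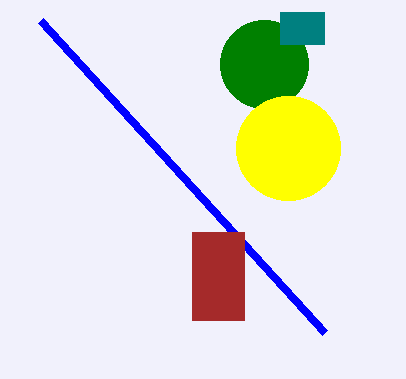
x_1 = 264
y_1 = 64
r_1 = 44
x0_2 = 40
y0_2 = 20
x_3 = 288
r_3 = 52
x0_4 = 192
y0_4 = 232
x1_4 = 244
y1_4 = 320
x0_5 = 280
y0_5 = 12
x1_5 = 324
y1_5 = 44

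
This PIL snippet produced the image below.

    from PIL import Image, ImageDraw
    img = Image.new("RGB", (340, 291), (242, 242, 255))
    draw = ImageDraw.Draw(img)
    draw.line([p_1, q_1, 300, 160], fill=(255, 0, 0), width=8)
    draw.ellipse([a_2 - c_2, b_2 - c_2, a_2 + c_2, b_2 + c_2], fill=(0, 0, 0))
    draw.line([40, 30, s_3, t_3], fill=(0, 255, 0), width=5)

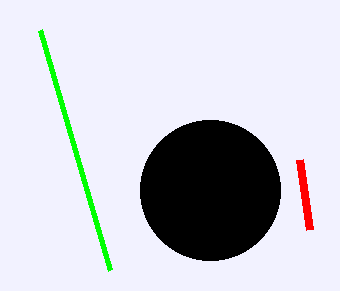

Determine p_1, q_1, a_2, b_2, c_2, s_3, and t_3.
p_1 = 310; q_1 = 230; a_2 = 210; b_2 = 190; c_2 = 70; s_3 = 110; t_3 = 270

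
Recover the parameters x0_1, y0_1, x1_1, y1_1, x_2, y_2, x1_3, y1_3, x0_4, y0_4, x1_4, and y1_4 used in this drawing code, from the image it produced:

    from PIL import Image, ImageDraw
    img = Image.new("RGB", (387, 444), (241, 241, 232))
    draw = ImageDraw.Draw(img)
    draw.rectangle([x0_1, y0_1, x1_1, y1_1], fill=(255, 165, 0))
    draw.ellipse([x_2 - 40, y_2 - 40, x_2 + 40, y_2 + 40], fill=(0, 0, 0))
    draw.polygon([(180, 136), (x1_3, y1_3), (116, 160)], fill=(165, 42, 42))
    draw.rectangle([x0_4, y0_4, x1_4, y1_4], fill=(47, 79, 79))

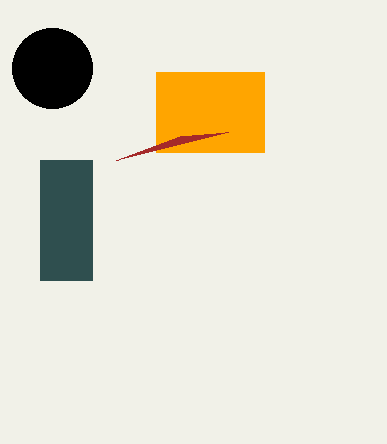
x0_1 = 156, y0_1 = 72, x1_1 = 264, y1_1 = 152, x_2 = 52, y_2 = 68, x1_3 = 228, y1_3 = 132, x0_4 = 40, y0_4 = 160, x1_4 = 92, y1_4 = 280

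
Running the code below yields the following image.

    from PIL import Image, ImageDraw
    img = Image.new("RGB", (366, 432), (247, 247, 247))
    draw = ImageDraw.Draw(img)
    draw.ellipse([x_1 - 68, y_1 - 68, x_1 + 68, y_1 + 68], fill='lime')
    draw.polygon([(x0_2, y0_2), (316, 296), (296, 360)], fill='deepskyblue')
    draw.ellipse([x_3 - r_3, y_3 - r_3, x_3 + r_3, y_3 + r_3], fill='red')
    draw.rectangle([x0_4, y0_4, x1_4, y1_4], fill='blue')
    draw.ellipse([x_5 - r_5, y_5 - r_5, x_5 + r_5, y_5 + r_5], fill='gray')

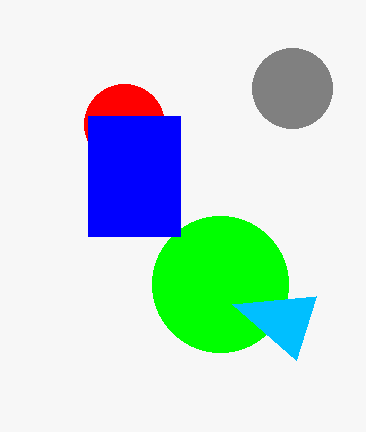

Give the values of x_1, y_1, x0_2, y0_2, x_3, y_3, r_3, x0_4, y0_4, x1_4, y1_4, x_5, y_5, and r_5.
x_1 = 220
y_1 = 284
x0_2 = 232
y0_2 = 304
x_3 = 124
y_3 = 124
r_3 = 40
x0_4 = 88
y0_4 = 116
x1_4 = 180
y1_4 = 236
x_5 = 292
y_5 = 88
r_5 = 40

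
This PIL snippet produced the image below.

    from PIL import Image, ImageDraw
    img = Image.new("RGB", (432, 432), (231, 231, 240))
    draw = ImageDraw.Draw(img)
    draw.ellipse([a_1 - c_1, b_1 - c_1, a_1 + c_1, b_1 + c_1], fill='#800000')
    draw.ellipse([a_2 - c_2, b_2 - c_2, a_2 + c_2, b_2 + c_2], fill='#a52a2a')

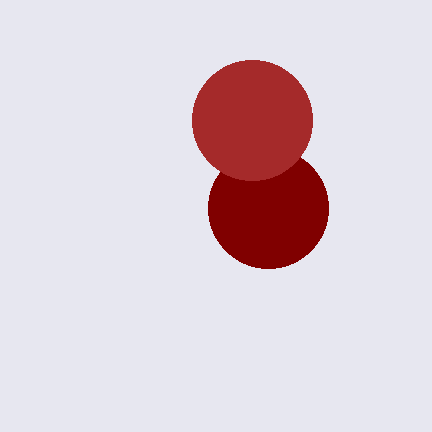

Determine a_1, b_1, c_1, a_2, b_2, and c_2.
a_1 = 268, b_1 = 208, c_1 = 60, a_2 = 252, b_2 = 120, c_2 = 60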